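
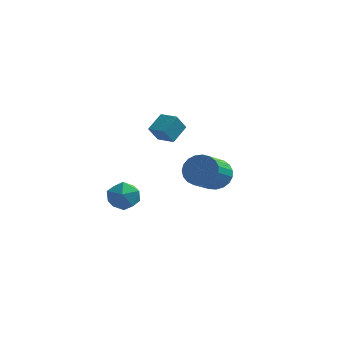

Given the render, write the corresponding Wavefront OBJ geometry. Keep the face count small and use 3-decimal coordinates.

v 0.677 2.043 -2.444
v 1.098 2.518 -1.57
v 0.684 0.771 -0.422
v 0.263 0.297 -1.296
v 0.666 2.638 -1.542
v 0.252 0.892 -0.395
v 0.236 2.655 -1.671
v -0.178 0.909 -0.524
v -0.117 2.567 -1.933
v -0.532 0.821 -0.786
v -0.334 2.388 -2.284
v -0.748 0.642 -1.136
v -0.375 2.149 -2.662
v -0.79 0.403 -1.514
v -0.235 1.892 -3.002
v -0.649 0.146 -1.855
v 0.063 1.661 -3.246
v -0.351 -0.085 -2.099
v 0.467 1.496 -3.351
v 0.053 -0.25 -2.204
v 0.908 1.426 -3.299
v 0.494 -0.32 -2.152
v 1.309 1.462 -3.1
v 0.894 -0.284 -1.952
v 1.6 1.599 -2.787
v 1.186 -0.147 -1.639
v 1.732 1.812 -2.414
v 1.317 0.066 -1.267
v 1.681 2.066 -2.047
v 1.267 0.32 -0.899
v 1.457 2.315 -1.748
v 1.043 0.569 -0.601
v -3.699 -2.797 -1.456
v -3.177 -2.631 -2.354
v -2.843 -4.249 -1.226
v -2.321 -4.083 -2.124
v -2.144 -3.466 -1.291
v -2.673 -2.569 -1.433
v -3.347 -4.311 -2.147
v -3.876 -3.414 -2.289
v -2.959 -3.567 -2.781
v -2.216 -3.045 -2.252
v -3.804 -3.835 -1.328
v -3.061 -3.313 -0.799
v -2.993 3.714 -0.929
v -3.421 3.229 0.07
v -2.534 4.796 -0.207
v -2.962 4.312 0.792
v -1.938 3.148 -0.752
v -2.366 2.664 0.247
v -1.479 4.231 -0.03
v -1.907 3.746 0.969
f 2 1 5
f 2 5 3
f 3 5 6
f 3 6 4
f 5 1 7
f 5 7 6
f 6 7 8
f 6 8 4
f 7 1 9
f 7 9 8
f 8 9 10
f 8 10 4
f 9 1 11
f 9 11 10
f 10 11 12
f 10 12 4
f 11 1 13
f 11 13 12
f 12 13 14
f 12 14 4
f 13 1 15
f 13 15 14
f 14 15 16
f 14 16 4
f 15 1 17
f 15 17 16
f 16 17 18
f 16 18 4
f 17 1 19
f 17 19 18
f 18 19 20
f 18 20 4
f 19 1 21
f 19 21 20
f 20 21 22
f 20 22 4
f 21 1 23
f 21 23 22
f 22 23 24
f 22 24 4
f 23 1 25
f 23 25 24
f 24 25 26
f 24 26 4
f 25 1 27
f 25 27 26
f 26 27 28
f 26 28 4
f 27 1 29
f 27 29 28
f 28 29 30
f 28 30 4
f 29 1 31
f 29 31 30
f 30 31 32
f 30 32 4
f 31 1 2
f 31 2 32
f 32 2 3
f 32 3 4
f 33 44 38
f 33 38 34
f 33 34 40
f 33 40 43
f 33 43 44
f 34 38 42
f 38 44 37
f 44 43 35
f 43 40 39
f 40 34 41
f 36 42 37
f 36 37 35
f 36 35 39
f 36 39 41
f 36 41 42
f 37 42 38
f 35 37 44
f 39 35 43
f 41 39 40
f 42 41 34
f 46 48 45
f 49 46 45
f 45 48 47
f 47 49 45
f 46 52 48
f 50 46 49
f 50 52 46
f 48 52 47
f 51 49 47
f 47 52 51
f 51 50 49
f 52 50 51



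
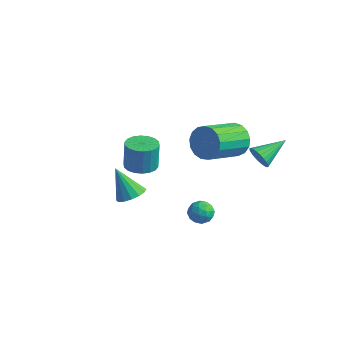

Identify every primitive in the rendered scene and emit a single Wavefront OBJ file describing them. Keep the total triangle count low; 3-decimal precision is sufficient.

v 1.294 -2.111 1.923
v 2.073 -1.985 1.927
v 2.046 -1.862 3.361
v 1.266 -1.989 3.357
v 1.942 -1.66 1.897
v 1.914 -1.538 3.331
v 1.681 -1.425 1.872
v 1.654 -1.302 3.306
v 1.344 -1.326 1.857
v 1.317 -1.203 3.291
v 0.997 -1.382 1.855
v 0.97 -1.26 3.289
v 0.709 -1.583 1.867
v 0.682 -1.46 3.301
v 0.536 -1.888 1.889
v 0.509 -1.766 3.324
v 0.514 -2.238 1.919
v 0.487 -2.115 3.353
v 0.646 -2.562 1.949
v 0.618 -2.44 3.383
v 0.906 -2.798 1.974
v 0.879 -2.675 3.408
v 1.243 -2.897 1.989
v 1.216 -2.774 3.423
v 1.59 -2.84 1.991
v 1.563 -2.718 3.425
v 1.878 -2.64 1.979
v 1.851 -2.517 3.413
v 2.051 -2.334 1.956
v 2.024 -2.212 3.391
v 2.003 0.761 -2.15
v 2.458 1.197 -2.415
v 2.702 -0.077 -2.325
v 3.157 0.359 -2.59
v 3.015 0.378 -1.922
v 2.582 0.896 -1.814
v 2.578 0.224 -2.926
v 2.145 0.742 -2.818
v 2.813 0.865 -2.895
v 3.083 0.96 -2.274
v 2.077 0.16 -2.466
v 2.347 0.255 -1.845
v 2.169 1.053 -2.267
v 2.991 0.067 -2.473
v 2.907 0.079 -2.08
v 3.175 0.335 -2.236
v 2.242 0.876 -1.914
v 2.51 1.132 -2.069
v 2.837 0.651 -1.78
v 2.65 -0.012 -2.671
v 2.918 0.244 -2.826
v 1.985 0.785 -2.504
v 2.253 1.041 -2.66
v 2.323 0.469 -2.96
v 2.645 1.113 -2.705
v 3.057 0.621 -2.808
v 2.716 0.541 -3.005
v 2.462 0.846 -2.942
v 2.804 1.169 -2.34
v 3.215 0.677 -2.443
v 3.131 0.688 -2.05
v 2.877 0.993 -1.987
v 3.013 0.974 -2.622
v 1.945 0.443 -2.297
v 2.356 -0.049 -2.4
v 2.283 0.127 -2.753
v 2.029 0.432 -2.69
v 2.103 0.499 -1.932
v 2.515 0.007 -2.035
v 2.698 0.274 -1.798
v 2.444 0.579 -1.735
v 2.147 0.146 -2.118
v -2.096 0.781 -3.835
v -1.569 0.253 -3.548
v -3.044 0.679 -2.285
v -1.423 0.623 -3.434
v -1.457 1.035 -3.427
v -1.662 1.38 -3.53
v -1.984 1.564 -3.714
v -2.336 1.539 -3.931
v -2.623 1.31 -4.122
v -2.77 0.94 -4.236
v -2.736 0.528 -4.243
v -2.531 0.183 -4.14
v -2.209 -0.001 -3.956
v -1.857 0.024 -3.739
v 3.787 3.244 0.636
v 4.104 2.954 1.163
v 4.173 4.736 1.224
v 4.301 2.972 0.987
v 4.421 3.031 0.758
v 4.444 3.123 0.51
v 4.367 3.233 0.281
v 4.201 3.345 0.106
v 3.973 3.441 0.012
v 3.716 3.508 0.013
v 3.47 3.534 0.109
v 3.272 3.516 0.285
v 3.152 3.456 0.514
v 3.129 3.365 0.762
v 3.207 3.254 0.99
v 3.372 3.143 1.165
v 3.601 3.046 1.259
v 3.857 2.98 1.259
v 2.973 2.441 1.982
v 3.523 2.685 2.704
v 3.357 0.762 3.48
v 2.807 0.519 2.758
v 3.108 2.779 2.849
v 2.942 0.857 3.625
v 2.662 2.796 2.795
v 2.495 0.873 3.571
v 2.287 2.732 2.555
v 2.12 0.809 3.33
v 2.069 2.601 2.183
v 1.903 0.678 2.959
v 2.058 2.433 1.766
v 1.892 0.511 2.542
v 2.257 2.268 1.398
v 2.091 0.345 2.174
v 2.62 2.142 1.164
v 2.454 0.219 1.94
v 3.064 2.085 1.117
v 2.898 0.162 1.893
v 3.487 2.109 1.269
v 3.321 0.186 2.044
v 3.792 2.21 1.584
v 3.626 0.287 2.359
v 3.91 2.363 1.99
v 3.744 0.441 2.765
v 3.813 2.535 2.394
v 3.647 0.612 3.17
f 2 1 5
f 2 5 3
f 3 5 6
f 3 6 4
f 5 1 7
f 5 7 6
f 6 7 8
f 6 8 4
f 7 1 9
f 7 9 8
f 8 9 10
f 8 10 4
f 9 1 11
f 9 11 10
f 10 11 12
f 10 12 4
f 11 1 13
f 11 13 12
f 12 13 14
f 12 14 4
f 13 1 15
f 13 15 14
f 14 15 16
f 14 16 4
f 15 1 17
f 15 17 16
f 16 17 18
f 16 18 4
f 17 1 19
f 17 19 18
f 18 19 20
f 18 20 4
f 19 1 21
f 19 21 20
f 20 21 22
f 20 22 4
f 21 1 23
f 21 23 22
f 22 23 24
f 22 24 4
f 23 1 25
f 23 25 24
f 24 25 26
f 24 26 4
f 25 1 27
f 25 27 26
f 26 27 28
f 26 28 4
f 27 1 29
f 27 29 28
f 28 29 30
f 28 30 4
f 29 1 2
f 29 2 30
f 30 2 3
f 30 3 4
f 31 68 47
f 68 42 71
f 47 71 36
f 68 71 47
f 31 47 43
f 47 36 48
f 43 48 32
f 47 48 43
f 31 43 52
f 43 32 53
f 52 53 38
f 43 53 52
f 31 52 64
f 52 38 67
f 64 67 41
f 52 67 64
f 31 64 68
f 64 41 72
f 68 72 42
f 64 72 68
f 32 48 59
f 48 36 62
f 59 62 40
f 48 62 59
f 36 71 49
f 71 42 70
f 49 70 35
f 71 70 49
f 42 72 69
f 72 41 65
f 69 65 33
f 72 65 69
f 41 67 66
f 67 38 54
f 66 54 37
f 67 54 66
f 38 53 58
f 53 32 55
f 58 55 39
f 53 55 58
f 34 60 46
f 60 40 61
f 46 61 35
f 60 61 46
f 34 46 44
f 46 35 45
f 44 45 33
f 46 45 44
f 34 44 51
f 44 33 50
f 51 50 37
f 44 50 51
f 34 51 56
f 51 37 57
f 56 57 39
f 51 57 56
f 34 56 60
f 56 39 63
f 60 63 40
f 56 63 60
f 35 61 49
f 61 40 62
f 49 62 36
f 61 62 49
f 33 45 69
f 45 35 70
f 69 70 42
f 45 70 69
f 37 50 66
f 50 33 65
f 66 65 41
f 50 65 66
f 39 57 58
f 57 37 54
f 58 54 38
f 57 54 58
f 40 63 59
f 63 39 55
f 59 55 32
f 63 55 59
f 74 73 76
f 74 76 75
f 76 73 77
f 76 77 75
f 77 73 78
f 77 78 75
f 78 73 79
f 78 79 75
f 79 73 80
f 79 80 75
f 80 73 81
f 80 81 75
f 81 73 82
f 81 82 75
f 82 73 83
f 82 83 75
f 83 73 84
f 83 84 75
f 84 73 85
f 84 85 75
f 85 73 86
f 85 86 75
f 86 73 74
f 86 74 75
f 88 87 90
f 88 90 89
f 90 87 91
f 90 91 89
f 91 87 92
f 91 92 89
f 92 87 93
f 92 93 89
f 93 87 94
f 93 94 89
f 94 87 95
f 94 95 89
f 95 87 96
f 95 96 89
f 96 87 97
f 96 97 89
f 97 87 98
f 97 98 89
f 98 87 99
f 98 99 89
f 99 87 100
f 99 100 89
f 100 87 101
f 100 101 89
f 101 87 102
f 101 102 89
f 102 87 103
f 102 103 89
f 103 87 104
f 103 104 89
f 104 87 88
f 104 88 89
f 106 105 109
f 106 109 107
f 107 109 110
f 107 110 108
f 109 105 111
f 109 111 110
f 110 111 112
f 110 112 108
f 111 105 113
f 111 113 112
f 112 113 114
f 112 114 108
f 113 105 115
f 113 115 114
f 114 115 116
f 114 116 108
f 115 105 117
f 115 117 116
f 116 117 118
f 116 118 108
f 117 105 119
f 117 119 118
f 118 119 120
f 118 120 108
f 119 105 121
f 119 121 120
f 120 121 122
f 120 122 108
f 121 105 123
f 121 123 122
f 122 123 124
f 122 124 108
f 123 105 125
f 123 125 124
f 124 125 126
f 124 126 108
f 125 105 127
f 125 127 126
f 126 127 128
f 126 128 108
f 127 105 129
f 127 129 128
f 128 129 130
f 128 130 108
f 129 105 131
f 129 131 130
f 130 131 132
f 130 132 108
f 131 105 106
f 131 106 132
f 132 106 107
f 132 107 108



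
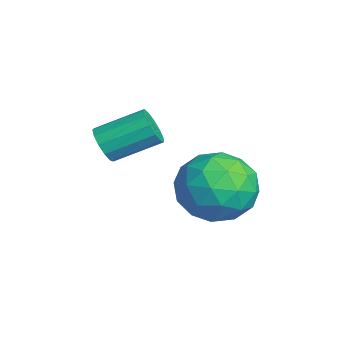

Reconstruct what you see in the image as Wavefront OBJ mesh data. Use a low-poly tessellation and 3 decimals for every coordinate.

v -1.354 -1.423 -3.43
v -1.152 -1.649 -3.008
v -1.064 -0.524 -2.448
v -1.266 -0.297 -2.87
v -0.926 -1.58 -3.181
v -0.837 -0.455 -2.621
v -0.836 -1.462 -3.433
v -0.747 -0.337 -2.873
v -0.91 -1.331 -3.685
v -0.821 -0.206 -3.124
v -1.126 -1.229 -3.855
v -1.037 -0.104 -3.295
v -1.414 -1.189 -3.891
v -1.325 -0.063 -3.33
v -1.683 -1.222 -3.78
v -1.594 -0.097 -3.22
v -1.848 -1.32 -3.558
v -1.759 -0.195 -2.998
v -1.856 -1.45 -3.296
v -1.767 -0.325 -2.736
v -1.705 -1.571 -3.076
v -1.616 -0.446 -2.516
v -1.443 -1.645 -2.969
v -1.354 -0.52 -2.408
v -0.076 0.803 -3.698
v 0.471 1.11 -4.462
v 1.249 0.33 -2.938
v 1.796 0.637 -3.702
v 1.334 1.296 -3.129
v 0.515 1.588 -3.598
v 1.205 -0.148 -3.802
v 0.386 0.144 -4.271
v 1.263 0.522 -4.526
v 1.343 1.415 -4.11
v 0.377 0.025 -3.29
v 0.457 0.918 -2.874
v 0.081 0.998 -4.147
v 1.639 0.442 -3.253
v 1.367 0.83 -2.916
v 1.689 1.01 -3.365
v 0.107 1.279 -3.639
v 0.429 1.459 -4.088
v 0.936 1.569 -3.304
v 1.291 -0.019 -3.312
v 1.613 0.161 -3.761
v 0.031 0.43 -4.035
v 0.353 0.61 -4.484
v 0.784 -0.129 -4.096
v 0.868 0.832 -4.633
v 1.647 0.555 -4.186
v 1.3 0.093 -4.245
v 0.818 0.265 -4.521
v 0.915 1.357 -4.389
v 1.694 1.08 -3.942
v 1.422 1.467 -3.605
v 0.941 1.639 -3.881
v 1.381 1.012 -4.426
v 0.026 0.36 -3.458
v 0.805 0.083 -3.011
v 0.779 -0.199 -3.519
v 0.298 -0.027 -3.795
v 0.073 0.885 -3.214
v 0.852 0.608 -2.767
v 0.902 1.175 -2.879
v 0.42 1.347 -3.155
v 0.339 0.428 -2.974
f 2 1 5
f 2 5 3
f 3 5 6
f 3 6 4
f 5 1 7
f 5 7 6
f 6 7 8
f 6 8 4
f 7 1 9
f 7 9 8
f 8 9 10
f 8 10 4
f 9 1 11
f 9 11 10
f 10 11 12
f 10 12 4
f 11 1 13
f 11 13 12
f 12 13 14
f 12 14 4
f 13 1 15
f 13 15 14
f 14 15 16
f 14 16 4
f 15 1 17
f 15 17 16
f 16 17 18
f 16 18 4
f 17 1 19
f 17 19 18
f 18 19 20
f 18 20 4
f 19 1 21
f 19 21 20
f 20 21 22
f 20 22 4
f 21 1 23
f 21 23 22
f 22 23 24
f 22 24 4
f 23 1 2
f 23 2 24
f 24 2 3
f 24 3 4
f 25 62 41
f 62 36 65
f 41 65 30
f 62 65 41
f 25 41 37
f 41 30 42
f 37 42 26
f 41 42 37
f 25 37 46
f 37 26 47
f 46 47 32
f 37 47 46
f 25 46 58
f 46 32 61
f 58 61 35
f 46 61 58
f 25 58 62
f 58 35 66
f 62 66 36
f 58 66 62
f 26 42 53
f 42 30 56
f 53 56 34
f 42 56 53
f 30 65 43
f 65 36 64
f 43 64 29
f 65 64 43
f 36 66 63
f 66 35 59
f 63 59 27
f 66 59 63
f 35 61 60
f 61 32 48
f 60 48 31
f 61 48 60
f 32 47 52
f 47 26 49
f 52 49 33
f 47 49 52
f 28 54 40
f 54 34 55
f 40 55 29
f 54 55 40
f 28 40 38
f 40 29 39
f 38 39 27
f 40 39 38
f 28 38 45
f 38 27 44
f 45 44 31
f 38 44 45
f 28 45 50
f 45 31 51
f 50 51 33
f 45 51 50
f 28 50 54
f 50 33 57
f 54 57 34
f 50 57 54
f 29 55 43
f 55 34 56
f 43 56 30
f 55 56 43
f 27 39 63
f 39 29 64
f 63 64 36
f 39 64 63
f 31 44 60
f 44 27 59
f 60 59 35
f 44 59 60
f 33 51 52
f 51 31 48
f 52 48 32
f 51 48 52
f 34 57 53
f 57 33 49
f 53 49 26
f 57 49 53



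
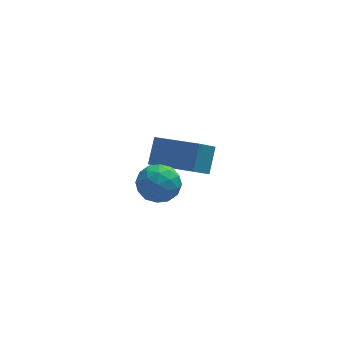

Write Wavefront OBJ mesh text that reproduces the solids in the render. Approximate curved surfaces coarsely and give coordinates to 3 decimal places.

v 0.936 -1.654 3.068
v 1.38 -1.37 3.519
v 1.78 -2.23 2.601
v 2.224 -1.946 3.052
v 1.749 -2.402 3.272
v 1.228 -2.046 3.561
v 1.932 -1.554 2.559
v 1.411 -1.198 2.848
v 1.996 -1.308 3.205
v 1.882 -1.832 3.646
v 1.278 -1.768 2.474
v 1.164 -2.292 2.915
v 1.084 -1.462 3.335
v 2.076 -2.138 2.785
v 1.797 -2.406 2.915
v 2.058 -2.239 3.18
v 0.994 -1.859 3.359
v 1.255 -1.692 3.624
v 1.472 -2.298 3.479
v 1.905 -1.908 2.496
v 2.166 -1.741 2.761
v 1.102 -1.361 2.94
v 1.363 -1.194 3.205
v 1.688 -1.302 2.641
v 1.707 -1.259 3.415
v 2.203 -1.597 3.141
v 2.032 -1.366 2.851
v 1.725 -1.157 3.021
v 1.64 -1.567 3.674
v 2.136 -1.905 3.4
v 1.857 -2.173 3.529
v 1.55 -1.964 3.699
v 2.002 -1.53 3.49
v 1.024 -1.695 2.72
v 1.52 -2.033 2.446
v 1.61 -1.636 2.421
v 1.303 -1.427 2.591
v 0.957 -2.003 2.979
v 1.453 -2.341 2.705
v 1.435 -2.443 3.099
v 1.128 -2.234 3.269
v 1.158 -2.07 2.63
v 2.949 0.415 1.362
v 3.243 1.054 2.073
v 1.737 1.473 0.912
v 2.031 2.112 1.623
v 3.509 0.808 0.777
v 3.803 1.447 1.488
v 2.297 1.866 0.327
v 2.591 2.505 1.038
f 1 38 17
f 38 12 41
f 17 41 6
f 38 41 17
f 1 17 13
f 17 6 18
f 13 18 2
f 17 18 13
f 1 13 22
f 13 2 23
f 22 23 8
f 13 23 22
f 1 22 34
f 22 8 37
f 34 37 11
f 22 37 34
f 1 34 38
f 34 11 42
f 38 42 12
f 34 42 38
f 2 18 29
f 18 6 32
f 29 32 10
f 18 32 29
f 6 41 19
f 41 12 40
f 19 40 5
f 41 40 19
f 12 42 39
f 42 11 35
f 39 35 3
f 42 35 39
f 11 37 36
f 37 8 24
f 36 24 7
f 37 24 36
f 8 23 28
f 23 2 25
f 28 25 9
f 23 25 28
f 4 30 16
f 30 10 31
f 16 31 5
f 30 31 16
f 4 16 14
f 16 5 15
f 14 15 3
f 16 15 14
f 4 14 21
f 14 3 20
f 21 20 7
f 14 20 21
f 4 21 26
f 21 7 27
f 26 27 9
f 21 27 26
f 4 26 30
f 26 9 33
f 30 33 10
f 26 33 30
f 5 31 19
f 31 10 32
f 19 32 6
f 31 32 19
f 3 15 39
f 15 5 40
f 39 40 12
f 15 40 39
f 7 20 36
f 20 3 35
f 36 35 11
f 20 35 36
f 9 27 28
f 27 7 24
f 28 24 8
f 27 24 28
f 10 33 29
f 33 9 25
f 29 25 2
f 33 25 29
f 44 46 43
f 47 44 43
f 43 46 45
f 45 47 43
f 44 50 46
f 48 44 47
f 48 50 44
f 46 50 45
f 49 47 45
f 45 50 49
f 49 48 47
f 50 48 49



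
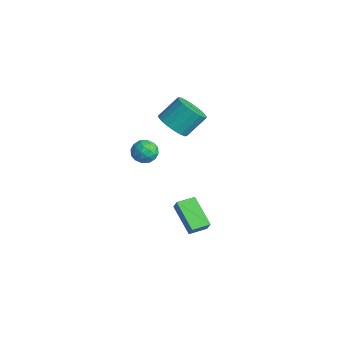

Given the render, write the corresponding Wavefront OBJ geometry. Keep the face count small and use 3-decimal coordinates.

v -2.091 -1.702 1.37
v -1.548 -2.163 1.798
v -2.992 -2.697 1.442
v -2.449 -3.158 1.87
v -2.785 -2.482 2.217
v -2.228 -1.867 2.173
v -2.312 -2.993 1.067
v -1.755 -2.378 1.023
v -1.685 -2.961 1.611
v -1.977 -2.645 2.321
v -2.563 -2.215 0.919
v -2.855 -1.899 1.629
v -1.74 -1.845 1.578
v -2.8 -3.015 1.662
v -2.997 -2.618 1.866
v -2.678 -2.888 2.118
v -2.14 -1.671 1.798
v -1.821 -1.942 2.05
v -2.548 -2.13 2.296
v -2.719 -2.918 1.19
v -2.4 -3.189 1.442
v -1.862 -1.972 1.122
v -1.543 -2.242 1.374
v -1.992 -2.73 0.944
v -1.502 -2.585 1.719
v -2.031 -3.17 1.761
v -1.951 -3.073 1.29
v -1.623 -2.711 1.264
v -1.673 -2.4 2.137
v -2.203 -2.984 2.179
v -2.4 -2.587 2.383
v -2.073 -2.226 2.357
v -1.754 -2.868 2.027
v -2.337 -1.876 1.061
v -2.867 -2.46 1.103
v -2.467 -2.634 0.883
v -2.14 -2.273 0.857
v -2.509 -1.69 1.479
v -3.038 -2.275 1.521
v -2.917 -2.149 1.976
v -2.589 -1.787 1.95
v -2.786 -1.992 1.213
v -1.465 -1.069 -3.002
v -1.04 -1.082 -2.313
v -1.479 0.071 -2.971
v -1.054 0.057 -2.282
v 0.314 -1.017 -4.098
v 0.739 -1.031 -3.409
v 0.3 0.122 -4.067
v 0.725 0.109 -3.378
v -2.255 -0.726 3.199
v -1.324 -1.079 3.5
v -1.255 0.112 4.682
v -2.185 0.466 4.381
v -1.216 -0.766 3.178
v -1.146 0.426 4.36
v -1.313 -0.444 2.859
v -1.243 0.748 4.041
v -1.597 -0.179 2.608
v -1.527 1.013 3.79
v -2.011 -0.021 2.474
v -1.941 1.171 3.656
v -2.474 -0.004 2.484
v -2.404 1.188 3.665
v -2.893 -0.129 2.635
v -2.823 1.063 3.817
v -3.185 -0.372 2.898
v -3.116 0.819 4.08
v -3.294 -0.686 3.22
v -3.224 0.506 4.402
v -3.197 -1.008 3.539
v -3.127 0.184 4.721
v -2.913 -1.273 3.79
v -2.843 -0.081 4.972
v -2.499 -1.431 3.924
v -2.429 -0.239 5.106
v -2.036 -1.448 3.915
v -1.966 -0.256 5.096
v -1.617 -1.323 3.763
v -1.547 -0.131 4.945
f 1 38 17
f 38 12 41
f 17 41 6
f 38 41 17
f 1 17 13
f 17 6 18
f 13 18 2
f 17 18 13
f 1 13 22
f 13 2 23
f 22 23 8
f 13 23 22
f 1 22 34
f 22 8 37
f 34 37 11
f 22 37 34
f 1 34 38
f 34 11 42
f 38 42 12
f 34 42 38
f 2 18 29
f 18 6 32
f 29 32 10
f 18 32 29
f 6 41 19
f 41 12 40
f 19 40 5
f 41 40 19
f 12 42 39
f 42 11 35
f 39 35 3
f 42 35 39
f 11 37 36
f 37 8 24
f 36 24 7
f 37 24 36
f 8 23 28
f 23 2 25
f 28 25 9
f 23 25 28
f 4 30 16
f 30 10 31
f 16 31 5
f 30 31 16
f 4 16 14
f 16 5 15
f 14 15 3
f 16 15 14
f 4 14 21
f 14 3 20
f 21 20 7
f 14 20 21
f 4 21 26
f 21 7 27
f 26 27 9
f 21 27 26
f 4 26 30
f 26 9 33
f 30 33 10
f 26 33 30
f 5 31 19
f 31 10 32
f 19 32 6
f 31 32 19
f 3 15 39
f 15 5 40
f 39 40 12
f 15 40 39
f 7 20 36
f 20 3 35
f 36 35 11
f 20 35 36
f 9 27 28
f 27 7 24
f 28 24 8
f 27 24 28
f 10 33 29
f 33 9 25
f 29 25 2
f 33 25 29
f 44 46 43
f 47 44 43
f 43 46 45
f 45 47 43
f 44 50 46
f 48 44 47
f 48 50 44
f 46 50 45
f 49 47 45
f 45 50 49
f 49 48 47
f 50 48 49
f 52 51 55
f 52 55 53
f 53 55 56
f 53 56 54
f 55 51 57
f 55 57 56
f 56 57 58
f 56 58 54
f 57 51 59
f 57 59 58
f 58 59 60
f 58 60 54
f 59 51 61
f 59 61 60
f 60 61 62
f 60 62 54
f 61 51 63
f 61 63 62
f 62 63 64
f 62 64 54
f 63 51 65
f 63 65 64
f 64 65 66
f 64 66 54
f 65 51 67
f 65 67 66
f 66 67 68
f 66 68 54
f 67 51 69
f 67 69 68
f 68 69 70
f 68 70 54
f 69 51 71
f 69 71 70
f 70 71 72
f 70 72 54
f 71 51 73
f 71 73 72
f 72 73 74
f 72 74 54
f 73 51 75
f 73 75 74
f 74 75 76
f 74 76 54
f 75 51 77
f 75 77 76
f 76 77 78
f 76 78 54
f 77 51 79
f 77 79 78
f 78 79 80
f 78 80 54
f 79 51 52
f 79 52 80
f 80 52 53
f 80 53 54



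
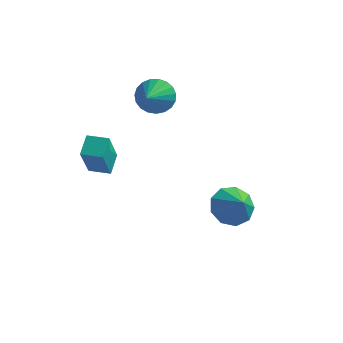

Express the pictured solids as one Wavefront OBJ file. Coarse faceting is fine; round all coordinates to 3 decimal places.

v -2.435 2.946 1.896
v -1.604 2.785 1.465
v -2.325 1.674 2.584
v -1.491 2.973 1.794
v -1.542 3.156 2.14
v -1.747 3.303 2.444
v -2.071 3.388 2.654
v -2.458 3.396 2.732
v -2.841 3.327 2.665
v -3.154 3.192 2.466
v -3.343 3.014 2.167
v -3.375 2.824 1.822
v -3.244 2.656 1.49
v -2.973 2.537 1.228
v -2.61 2.489 1.081
v -2.216 2.52 1.075
v -1.86 2.625 1.211
v -2.979 -3.712 2.373
v -3.087 -2.816 2.91
v -3.116 -2.663 0.594
v -3.224 -1.767 1.131
v -2.016 -3.593 2.369
v -2.124 -2.697 2.906
v -2.153 -2.544 0.59
v -2.261 -1.648 1.127
v 2.17 0.344 -2.325
v 2.973 0.942 -2.606
v 2.89 -0.224 -1.475
v 2.606 1.257 -2.085
v 2.035 1.145 -1.675
v 1.527 0.658 -1.57
v 1.32 0.024 -1.818
v 1.511 -0.46 -2.303
v 2.01 -0.568 -2.798
v 2.584 -0.25 -3.072
v 2.964 0.347 -2.996
f 2 1 4
f 2 4 3
f 4 1 5
f 4 5 3
f 5 1 6
f 5 6 3
f 6 1 7
f 6 7 3
f 7 1 8
f 7 8 3
f 8 1 9
f 8 9 3
f 9 1 10
f 9 10 3
f 10 1 11
f 10 11 3
f 11 1 12
f 11 12 3
f 12 1 13
f 12 13 3
f 13 1 14
f 13 14 3
f 14 1 15
f 14 15 3
f 15 1 16
f 15 16 3
f 16 1 17
f 16 17 3
f 17 1 2
f 17 2 3
f 19 21 18
f 22 19 18
f 18 21 20
f 20 22 18
f 19 25 21
f 23 19 22
f 23 25 19
f 21 25 20
f 24 22 20
f 20 25 24
f 24 23 22
f 25 23 24
f 27 26 29
f 27 29 28
f 29 26 30
f 29 30 28
f 30 26 31
f 30 31 28
f 31 26 32
f 31 32 28
f 32 26 33
f 32 33 28
f 33 26 34
f 33 34 28
f 34 26 35
f 34 35 28
f 35 26 36
f 35 36 28
f 36 26 27
f 36 27 28



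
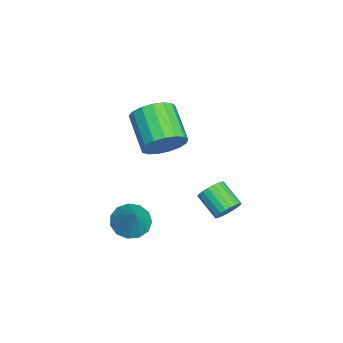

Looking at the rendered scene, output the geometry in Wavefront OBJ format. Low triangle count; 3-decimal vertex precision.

v -1.541 -1.009 -1.927
v -0.894 -0.628 -2.508
v -0.479 -0.751 -0.573
v -1.204 -0.224 -2.342
v -1.621 -0.07 -2.044
v -2.013 -0.214 -1.709
v -2.255 -0.611 -1.443
v -2.27 -1.134 -1.331
v -2.054 -1.618 -1.408
v -1.675 -1.908 -1.65
v -1.253 -1.913 -1.98
v -0.923 -1.632 -2.293
v -0.789 -1.152 -2.49
v -1.947 0.502 2.984
v -1.419 -0.326 3.409
v -3.085 -0.89 4.38
v -3.613 -0.062 3.956
v -1.348 0.051 3.748
v -3.015 -0.513 4.72
v -1.415 0.532 3.912
v -3.082 -0.033 4.884
v -1.604 1.005 3.864
v -3.27 0.441 4.836
v -1.871 1.364 3.614
v -3.538 0.799 4.586
v -2.156 1.525 3.22
v -3.822 0.96 4.192
v -2.392 1.452 2.772
v -4.059 0.887 3.744
v -2.527 1.161 2.372
v -4.193 0.596 3.344
v -2.529 0.719 2.113
v -4.195 0.155 3.085
v -2.397 0.228 2.053
v -4.063 -0.337 3.025
v -2.162 -0.2 2.206
v -3.829 -0.765 3.178
v -1.878 -0.468 2.538
v -3.545 -1.033 3.51
v -1.61 -0.513 2.972
v -3.276 -1.078 3.944
v -1.991 3.319 -1.595
v -1.626 3.438 -0.998
v -2.563 2.66 -0.268
v -2.929 2.541 -0.865
v -1.815 3.665 -1
v -2.752 2.887 -0.27
v -2.035 3.831 -1.105
v -2.972 3.053 -0.375
v -2.248 3.909 -1.295
v -3.185 3.131 -0.565
v -2.416 3.885 -1.536
v -3.353 3.107 -0.806
v -2.511 3.763 -1.788
v -3.448 2.985 -1.058
v -2.516 3.565 -2.006
v -3.453 2.787 -1.276
v -2.43 3.323 -2.153
v -3.367 2.545 -1.423
v -2.269 3.081 -2.204
v -3.206 2.303 -1.474
v -2.059 2.881 -2.149
v -2.996 2.103 -1.419
v -1.838 2.755 -1.999
v -2.775 1.977 -1.269
v -1.644 2.728 -1.779
v -2.581 1.95 -1.048
v -1.509 2.802 -1.526
v -2.446 2.024 -0.796
v -1.458 2.966 -1.286
v -2.395 2.188 -0.556
v -1.499 3.191 -1.099
v -2.436 2.413 -0.369
f 2 1 4
f 2 4 3
f 4 1 5
f 4 5 3
f 5 1 6
f 5 6 3
f 6 1 7
f 6 7 3
f 7 1 8
f 7 8 3
f 8 1 9
f 8 9 3
f 9 1 10
f 9 10 3
f 10 1 11
f 10 11 3
f 11 1 12
f 11 12 3
f 12 1 13
f 12 13 3
f 13 1 2
f 13 2 3
f 15 14 18
f 15 18 16
f 16 18 19
f 16 19 17
f 18 14 20
f 18 20 19
f 19 20 21
f 19 21 17
f 20 14 22
f 20 22 21
f 21 22 23
f 21 23 17
f 22 14 24
f 22 24 23
f 23 24 25
f 23 25 17
f 24 14 26
f 24 26 25
f 25 26 27
f 25 27 17
f 26 14 28
f 26 28 27
f 27 28 29
f 27 29 17
f 28 14 30
f 28 30 29
f 29 30 31
f 29 31 17
f 30 14 32
f 30 32 31
f 31 32 33
f 31 33 17
f 32 14 34
f 32 34 33
f 33 34 35
f 33 35 17
f 34 14 36
f 34 36 35
f 35 36 37
f 35 37 17
f 36 14 38
f 36 38 37
f 37 38 39
f 37 39 17
f 38 14 40
f 38 40 39
f 39 40 41
f 39 41 17
f 40 14 15
f 40 15 41
f 41 15 16
f 41 16 17
f 43 42 46
f 43 46 44
f 44 46 47
f 44 47 45
f 46 42 48
f 46 48 47
f 47 48 49
f 47 49 45
f 48 42 50
f 48 50 49
f 49 50 51
f 49 51 45
f 50 42 52
f 50 52 51
f 51 52 53
f 51 53 45
f 52 42 54
f 52 54 53
f 53 54 55
f 53 55 45
f 54 42 56
f 54 56 55
f 55 56 57
f 55 57 45
f 56 42 58
f 56 58 57
f 57 58 59
f 57 59 45
f 58 42 60
f 58 60 59
f 59 60 61
f 59 61 45
f 60 42 62
f 60 62 61
f 61 62 63
f 61 63 45
f 62 42 64
f 62 64 63
f 63 64 65
f 63 65 45
f 64 42 66
f 64 66 65
f 65 66 67
f 65 67 45
f 66 42 68
f 66 68 67
f 67 68 69
f 67 69 45
f 68 42 70
f 68 70 69
f 69 70 71
f 69 71 45
f 70 42 72
f 70 72 71
f 71 72 73
f 71 73 45
f 72 42 43
f 72 43 73
f 73 43 44
f 73 44 45



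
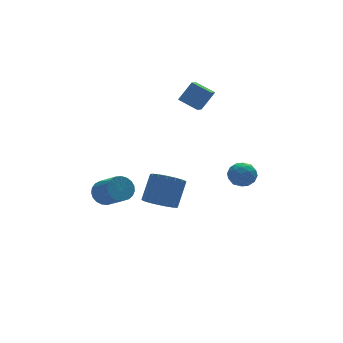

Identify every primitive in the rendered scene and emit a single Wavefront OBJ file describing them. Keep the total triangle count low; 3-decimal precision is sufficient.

v 1.256 1.42 -4.312
v 2.105 1.15 -4.667
v 2.894 1.89 -3.343
v 2.044 2.16 -2.988
v 2.034 1.563 -4.856
v 2.823 2.303 -3.531
v 1.784 1.943 -4.919
v 2.573 2.683 -3.595
v 1.413 2.204 -4.844
v 2.202 2.944 -3.519
v 1.006 2.285 -4.647
v 1.795 3.025 -3.322
v 0.656 2.168 -4.373
v 1.445 2.908 -3.048
v 0.444 1.879 -4.085
v 1.233 2.619 -2.761
v 0.417 1.486 -3.85
v 1.206 2.226 -2.525
v 0.582 1.077 -3.72
v 1.371 1.817 -2.395
v 0.902 0.747 -3.726
v 1.691 1.487 -2.401
v 1.303 0.571 -3.866
v 2.092 1.311 -2.542
v 1.692 0.59 -4.109
v 2.481 1.33 -2.784
v 1.982 0.799 -4.398
v 2.771 1.538 -3.073
v 3.516 1.882 1.813
v 4.261 1.889 2.879
v 2.823 2.722 2.292
v 3.568 2.73 3.357
v 4.012 2.49 1.463
v 4.757 2.498 2.528
v 3.319 3.331 1.941
v 4.064 3.338 3.007
v -1.114 2.971 -3.797
v -0.848 2.584 -4.433
v -0.5 1.222 -3.459
v -0.766 1.609 -2.823
v -0.576 2.732 -4.324
v -0.228 1.37 -3.35
v -0.396 2.921 -4.124
v -0.048 1.559 -3.15
v -0.341 3.118 -3.867
v 0.007 1.756 -2.893
v -0.419 3.29 -3.598
v -0.071 1.929 -2.625
v -0.618 3.407 -3.364
v -0.27 2.045 -2.39
v -0.902 3.449 -3.205
v -0.554 2.087 -2.231
v -1.223 3.407 -3.148
v -0.875 2.046 -2.174
v -1.525 3.291 -3.203
v -1.177 1.929 -2.229
v -1.756 3.119 -3.361
v -1.408 1.757 -2.387
v -1.876 2.921 -3.594
v -1.528 1.559 -2.62
v -1.864 2.732 -3.863
v -1.516 1.37 -2.889
v -1.723 2.585 -4.12
v -1.375 1.223 -3.146
v -1.476 2.504 -4.321
v -1.128 1.142 -3.347
v -1.167 2.503 -4.432
v -0.819 1.142 -3.458
v 3.703 -2.533 -0.412
v 4.138 -3.076 -0.759
v 3.142 -3.424 0.279
v 3.577 -3.967 -0.068
v 3.906 -3.457 0.419
v 4.253 -2.906 -0.008
v 3.027 -3.594 -0.472
v 3.374 -3.043 -0.899
v 3.721 -3.732 -0.796
v 4.264 -3.647 -0.245
v 3.016 -2.853 -0.235
v 3.559 -2.768 0.316
v 3.97 -2.727 -0.646
v 3.31 -3.773 0.166
v 3.504 -3.474 0.452
v 3.76 -3.793 0.248
v 4.037 -2.627 -0.205
v 4.293 -2.946 -0.409
v 4.157 -3.17 0.283
v 2.987 -3.554 -0.071
v 3.243 -3.873 -0.275
v 3.52 -2.707 -0.728
v 3.776 -3.026 -0.932
v 3.123 -3.33 -0.763
v 3.98 -3.431 -0.872
v 3.651 -3.955 -0.465
v 3.327 -3.735 -0.703
v 3.531 -3.412 -0.954
v 4.3 -3.382 -0.548
v 3.97 -3.905 -0.142
v 4.164 -3.605 0.144
v 4.367 -3.282 -0.107
v 4.054 -3.767 -0.57
v 3.31 -2.595 -0.338
v 2.98 -3.118 0.068
v 2.913 -3.218 -0.373
v 3.116 -2.895 -0.624
v 3.629 -2.545 -0.015
v 3.3 -3.069 0.392
v 3.749 -3.088 0.474
v 3.953 -2.765 0.223
v 3.226 -2.733 0.09
f 2 1 5
f 2 5 3
f 3 5 6
f 3 6 4
f 5 1 7
f 5 7 6
f 6 7 8
f 6 8 4
f 7 1 9
f 7 9 8
f 8 9 10
f 8 10 4
f 9 1 11
f 9 11 10
f 10 11 12
f 10 12 4
f 11 1 13
f 11 13 12
f 12 13 14
f 12 14 4
f 13 1 15
f 13 15 14
f 14 15 16
f 14 16 4
f 15 1 17
f 15 17 16
f 16 17 18
f 16 18 4
f 17 1 19
f 17 19 18
f 18 19 20
f 18 20 4
f 19 1 21
f 19 21 20
f 20 21 22
f 20 22 4
f 21 1 23
f 21 23 22
f 22 23 24
f 22 24 4
f 23 1 25
f 23 25 24
f 24 25 26
f 24 26 4
f 25 1 27
f 25 27 26
f 26 27 28
f 26 28 4
f 27 1 2
f 27 2 28
f 28 2 3
f 28 3 4
f 30 32 29
f 33 30 29
f 29 32 31
f 31 33 29
f 30 36 32
f 34 30 33
f 34 36 30
f 32 36 31
f 35 33 31
f 31 36 35
f 35 34 33
f 36 34 35
f 38 37 41
f 38 41 39
f 39 41 42
f 39 42 40
f 41 37 43
f 41 43 42
f 42 43 44
f 42 44 40
f 43 37 45
f 43 45 44
f 44 45 46
f 44 46 40
f 45 37 47
f 45 47 46
f 46 47 48
f 46 48 40
f 47 37 49
f 47 49 48
f 48 49 50
f 48 50 40
f 49 37 51
f 49 51 50
f 50 51 52
f 50 52 40
f 51 37 53
f 51 53 52
f 52 53 54
f 52 54 40
f 53 37 55
f 53 55 54
f 54 55 56
f 54 56 40
f 55 37 57
f 55 57 56
f 56 57 58
f 56 58 40
f 57 37 59
f 57 59 58
f 58 59 60
f 58 60 40
f 59 37 61
f 59 61 60
f 60 61 62
f 60 62 40
f 61 37 63
f 61 63 62
f 62 63 64
f 62 64 40
f 63 37 65
f 63 65 64
f 64 65 66
f 64 66 40
f 65 37 67
f 65 67 66
f 66 67 68
f 66 68 40
f 67 37 38
f 67 38 68
f 68 38 39
f 68 39 40
f 69 106 85
f 106 80 109
f 85 109 74
f 106 109 85
f 69 85 81
f 85 74 86
f 81 86 70
f 85 86 81
f 69 81 90
f 81 70 91
f 90 91 76
f 81 91 90
f 69 90 102
f 90 76 105
f 102 105 79
f 90 105 102
f 69 102 106
f 102 79 110
f 106 110 80
f 102 110 106
f 70 86 97
f 86 74 100
f 97 100 78
f 86 100 97
f 74 109 87
f 109 80 108
f 87 108 73
f 109 108 87
f 80 110 107
f 110 79 103
f 107 103 71
f 110 103 107
f 79 105 104
f 105 76 92
f 104 92 75
f 105 92 104
f 76 91 96
f 91 70 93
f 96 93 77
f 91 93 96
f 72 98 84
f 98 78 99
f 84 99 73
f 98 99 84
f 72 84 82
f 84 73 83
f 82 83 71
f 84 83 82
f 72 82 89
f 82 71 88
f 89 88 75
f 82 88 89
f 72 89 94
f 89 75 95
f 94 95 77
f 89 95 94
f 72 94 98
f 94 77 101
f 98 101 78
f 94 101 98
f 73 99 87
f 99 78 100
f 87 100 74
f 99 100 87
f 71 83 107
f 83 73 108
f 107 108 80
f 83 108 107
f 75 88 104
f 88 71 103
f 104 103 79
f 88 103 104
f 77 95 96
f 95 75 92
f 96 92 76
f 95 92 96
f 78 101 97
f 101 77 93
f 97 93 70
f 101 93 97



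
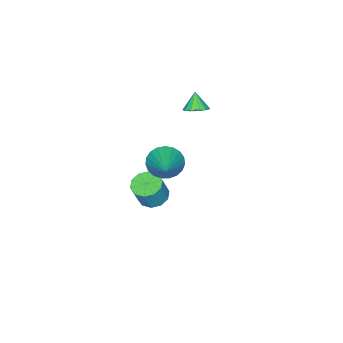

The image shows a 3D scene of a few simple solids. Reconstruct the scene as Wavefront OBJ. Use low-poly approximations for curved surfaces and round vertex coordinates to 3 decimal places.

v -2.475 -0.166 0.392
v -1.906 -0.032 0.699
v -2.845 -0.554 1.248
v -2.122 0.268 0.742
v -2.449 0.43 0.674
v -2.785 0.404 0.517
v -3.023 0.196 0.32
v -3.086 -0.127 0.146
v -2.956 -0.462 0.05
v -2.673 -0.702 0.063
v -2.327 -0.773 0.18
v -2.028 -0.651 0.365
v -1.871 -0.374 0.558
v 3.103 2.631 1.92
v 3.704 2.465 1.299
v 4.437 3.789 2.9
v 3.54 2.765 1.168
v 3.3 3.041 1.167
v 3.026 3.247 1.296
v 2.766 3.346 1.534
v 2.564 3.321 1.838
v 2.455 3.177 2.156
v 2.458 2.938 2.433
v 2.573 2.647 2.622
v 2.78 2.352 2.69
v 3.042 2.106 2.624
v 3.315 1.95 2.436
v 3.552 1.912 2.16
v 3.711 1.998 1.842
v 3.765 2.194 1.537
v 0.239 -0.568 -4.573
v 0.794 -1.099 -4.796
v 1.317 -1.083 -3.529
v 0.761 -0.552 -3.307
v 0.975 -0.646 -4.876
v 1.498 -0.63 -3.61
v 0.875 -0.163 -4.84
v 1.397 -0.147 -3.574
v 0.532 0.165 -4.703
v 1.054 0.181 -3.436
v 0.077 0.214 -4.516
v 0.599 0.229 -3.249
v -0.317 -0.037 -4.351
v 0.206 -0.021 -3.084
v -0.498 -0.49 -4.27
v 0.025 -0.474 -3.004
v -0.397 -0.973 -4.306
v 0.125 -0.957 -3.04
v -0.054 -1.301 -4.444
v 0.468 -1.285 -3.177
v 0.401 -1.349 -4.631
v 0.923 -1.334 -3.364
f 2 1 4
f 2 4 3
f 4 1 5
f 4 5 3
f 5 1 6
f 5 6 3
f 6 1 7
f 6 7 3
f 7 1 8
f 7 8 3
f 8 1 9
f 8 9 3
f 9 1 10
f 9 10 3
f 10 1 11
f 10 11 3
f 11 1 12
f 11 12 3
f 12 1 13
f 12 13 3
f 13 1 2
f 13 2 3
f 15 14 17
f 15 17 16
f 17 14 18
f 17 18 16
f 18 14 19
f 18 19 16
f 19 14 20
f 19 20 16
f 20 14 21
f 20 21 16
f 21 14 22
f 21 22 16
f 22 14 23
f 22 23 16
f 23 14 24
f 23 24 16
f 24 14 25
f 24 25 16
f 25 14 26
f 25 26 16
f 26 14 27
f 26 27 16
f 27 14 28
f 27 28 16
f 28 14 29
f 28 29 16
f 29 14 30
f 29 30 16
f 30 14 15
f 30 15 16
f 32 31 35
f 32 35 33
f 33 35 36
f 33 36 34
f 35 31 37
f 35 37 36
f 36 37 38
f 36 38 34
f 37 31 39
f 37 39 38
f 38 39 40
f 38 40 34
f 39 31 41
f 39 41 40
f 40 41 42
f 40 42 34
f 41 31 43
f 41 43 42
f 42 43 44
f 42 44 34
f 43 31 45
f 43 45 44
f 44 45 46
f 44 46 34
f 45 31 47
f 45 47 46
f 46 47 48
f 46 48 34
f 47 31 49
f 47 49 48
f 48 49 50
f 48 50 34
f 49 31 51
f 49 51 50
f 50 51 52
f 50 52 34
f 51 31 32
f 51 32 52
f 52 32 33
f 52 33 34



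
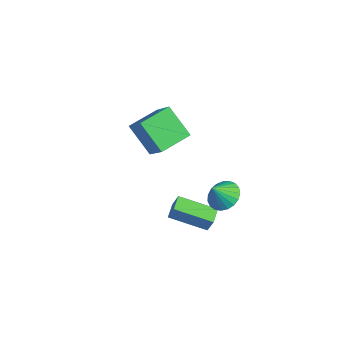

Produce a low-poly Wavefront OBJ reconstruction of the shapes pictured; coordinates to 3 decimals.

v 3.801 -1.122 -1.534
v 4.421 -0.529 -1.105
v 3.759 -1.838 -0.486
v 4.07 -0.366 -1.007
v 3.672 -0.334 -1.001
v 3.296 -0.438 -1.087
v 3.008 -0.661 -1.25
v 2.857 -0.963 -1.463
v 2.869 -1.293 -1.688
v 3.042 -1.593 -1.886
v 3.346 -1.812 -2.023
v 3.729 -1.911 -2.076
v 4.124 -1.874 -2.035
v 4.464 -1.707 -1.908
v 4.688 -1.439 -1.716
v 4.76 -1.116 -1.492
v 4.665 -0.794 -1.276
v 2.631 -3.78 -2.996
v 3.017 -3.658 -1.984
v 1.987 -3.102 -2.832
v 2.373 -2.98 -1.82
v 4.047 -2.26 -3.72
v 4.433 -2.138 -2.708
v 3.403 -1.582 -3.556
v 3.789 -1.46 -2.544
v -3.9 -2.219 -1.484
v -2.471 -2.336 0.036
v -4.078 -0.303 -1.169
v -2.649 -0.42 0.352
v -2.351 -1.84 -2.912
v -0.922 -1.957 -1.391
v -2.529 0.076 -2.596
v -1.1 -0.041 -1.076
f 2 1 4
f 2 4 3
f 4 1 5
f 4 5 3
f 5 1 6
f 5 6 3
f 6 1 7
f 6 7 3
f 7 1 8
f 7 8 3
f 8 1 9
f 8 9 3
f 9 1 10
f 9 10 3
f 10 1 11
f 10 11 3
f 11 1 12
f 11 12 3
f 12 1 13
f 12 13 3
f 13 1 14
f 13 14 3
f 14 1 15
f 14 15 3
f 15 1 16
f 15 16 3
f 16 1 17
f 16 17 3
f 17 1 2
f 17 2 3
f 19 21 18
f 22 19 18
f 18 21 20
f 20 22 18
f 19 25 21
f 23 19 22
f 23 25 19
f 21 25 20
f 24 22 20
f 20 25 24
f 24 23 22
f 25 23 24
f 27 29 26
f 30 27 26
f 26 29 28
f 28 30 26
f 27 33 29
f 31 27 30
f 31 33 27
f 29 33 28
f 32 30 28
f 28 33 32
f 32 31 30
f 33 31 32



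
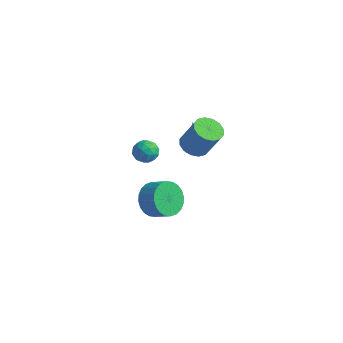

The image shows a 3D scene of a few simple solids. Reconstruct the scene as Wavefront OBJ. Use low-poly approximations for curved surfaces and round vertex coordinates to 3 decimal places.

v -2.477 1.828 1.808
v -1.796 2.228 1.421
v -0.901 2.333 3.106
v -1.583 1.932 3.492
v -2.074 2.565 1.548
v -1.18 2.67 3.232
v -2.46 2.705 1.744
v -1.566 2.81 3.429
v -2.851 2.61 1.958
v -1.957 2.715 3.642
v -3.142 2.305 2.131
v -2.248 2.41 3.816
v -3.255 1.872 2.218
v -2.36 1.977 3.902
v -3.159 1.427 2.194
v -2.264 1.532 3.879
v -2.88 1.09 2.068
v -1.986 1.195 3.752
v -2.494 0.95 1.871
v -1.6 1.055 3.556
v -2.103 1.045 1.658
v -1.209 1.15 3.342
v -1.812 1.35 1.484
v -0.918 1.455 3.169
v -1.7 1.783 1.398
v -0.805 1.888 3.082
v -0.505 -3.956 2.171
v -0.013 -4.404 1.358
v 0.957 -4.351 1.916
v 0.465 -3.904 2.729
v 0.02 -4.006 1.263
v 0.99 -3.954 1.821
v -0.026 -3.602 1.306
v 0.943 -3.549 1.864
v -0.146 -3.251 1.481
v 0.824 -3.199 2.039
v -0.32 -3.008 1.761
v 0.65 -2.955 2.319
v -0.522 -2.909 2.103
v 0.447 -2.856 2.661
v -0.722 -2.969 2.455
v 0.248 -2.917 3.014
v -0.889 -3.18 2.765
v 0.081 -3.127 3.323
v -0.997 -3.509 2.984
v -0.027 -3.456 3.542
v -1.03 -3.906 3.079
v -0.06 -3.854 3.637
v -0.983 -4.311 3.036
v -0.014 -4.258 3.594
v -0.864 -4.661 2.861
v 0.106 -4.609 3.419
v -0.69 -4.905 2.581
v 0.28 -4.852 3.139
v -0.487 -5.004 2.239
v 0.482 -4.951 2.797
v -0.288 -4.943 1.886
v 0.682 -4.891 2.445
v -0.121 -4.733 1.577
v 0.849 -4.68 2.135
v -3.487 -0.299 1.661
v -3.033 -0.484 2.252
v -4.427 -0.916 2.188
v -3.973 -1.101 2.779
v -4.195 -0.373 2.679
v -3.614 0.008 2.353
v -3.846 -1.408 2.087
v -3.265 -1.027 1.761
v -3.256 -1.17 2.515
v -3.471 -0.53 2.881
v -3.989 -0.87 1.559
v -4.204 -0.23 1.925
v -3.178 -0.337 1.91
v -4.282 -1.063 2.53
v -4.412 -0.635 2.471
v -4.146 -0.744 2.818
v -3.519 -0.048 1.969
v -3.252 -0.157 2.317
v -3.935 -0.092 2.568
v -4.208 -1.243 2.123
v -3.941 -1.352 2.471
v -3.314 -0.656 1.622
v -3.048 -0.765 1.969
v -3.525 -1.308 1.872
v -3.042 -0.849 2.412
v -3.594 -1.212 2.722
v -3.52 -1.392 2.316
v -3.178 -1.168 2.124
v -3.168 -0.473 2.627
v -3.721 -0.836 2.937
v -3.851 -0.408 2.878
v -3.509 -0.184 2.687
v -3.299 -0.876 2.782
v -3.739 -0.564 1.503
v -4.292 -0.927 1.813
v -3.951 -1.216 1.753
v -3.609 -0.992 1.562
v -3.866 -0.188 1.718
v -4.418 -0.551 2.028
v -4.282 -0.232 2.316
v -3.94 -0.008 2.124
v -4.161 -0.524 1.658
v -3.017 2.669 0.453
v -2.547 2.942 0.624
v -4.083 3.711 1.727
v -2.712 3.134 0.328
v -3.021 3.109 0.091
v -3.327 2.878 0.023
v -3.489 2.549 0.157
v -3.43 2.276 0.429
v -3.178 2.188 0.713
v -2.851 2.324 0.875
v -2.601 2.622 0.84
f 2 1 5
f 2 5 3
f 3 5 6
f 3 6 4
f 5 1 7
f 5 7 6
f 6 7 8
f 6 8 4
f 7 1 9
f 7 9 8
f 8 9 10
f 8 10 4
f 9 1 11
f 9 11 10
f 10 11 12
f 10 12 4
f 11 1 13
f 11 13 12
f 12 13 14
f 12 14 4
f 13 1 15
f 13 15 14
f 14 15 16
f 14 16 4
f 15 1 17
f 15 17 16
f 16 17 18
f 16 18 4
f 17 1 19
f 17 19 18
f 18 19 20
f 18 20 4
f 19 1 21
f 19 21 20
f 20 21 22
f 20 22 4
f 21 1 23
f 21 23 22
f 22 23 24
f 22 24 4
f 23 1 25
f 23 25 24
f 24 25 26
f 24 26 4
f 25 1 2
f 25 2 26
f 26 2 3
f 26 3 4
f 28 27 31
f 28 31 29
f 29 31 32
f 29 32 30
f 31 27 33
f 31 33 32
f 32 33 34
f 32 34 30
f 33 27 35
f 33 35 34
f 34 35 36
f 34 36 30
f 35 27 37
f 35 37 36
f 36 37 38
f 36 38 30
f 37 27 39
f 37 39 38
f 38 39 40
f 38 40 30
f 39 27 41
f 39 41 40
f 40 41 42
f 40 42 30
f 41 27 43
f 41 43 42
f 42 43 44
f 42 44 30
f 43 27 45
f 43 45 44
f 44 45 46
f 44 46 30
f 45 27 47
f 45 47 46
f 46 47 48
f 46 48 30
f 47 27 49
f 47 49 48
f 48 49 50
f 48 50 30
f 49 27 51
f 49 51 50
f 50 51 52
f 50 52 30
f 51 27 53
f 51 53 52
f 52 53 54
f 52 54 30
f 53 27 55
f 53 55 54
f 54 55 56
f 54 56 30
f 55 27 57
f 55 57 56
f 56 57 58
f 56 58 30
f 57 27 59
f 57 59 58
f 58 59 60
f 58 60 30
f 59 27 28
f 59 28 60
f 60 28 29
f 60 29 30
f 61 98 77
f 98 72 101
f 77 101 66
f 98 101 77
f 61 77 73
f 77 66 78
f 73 78 62
f 77 78 73
f 61 73 82
f 73 62 83
f 82 83 68
f 73 83 82
f 61 82 94
f 82 68 97
f 94 97 71
f 82 97 94
f 61 94 98
f 94 71 102
f 98 102 72
f 94 102 98
f 62 78 89
f 78 66 92
f 89 92 70
f 78 92 89
f 66 101 79
f 101 72 100
f 79 100 65
f 101 100 79
f 72 102 99
f 102 71 95
f 99 95 63
f 102 95 99
f 71 97 96
f 97 68 84
f 96 84 67
f 97 84 96
f 68 83 88
f 83 62 85
f 88 85 69
f 83 85 88
f 64 90 76
f 90 70 91
f 76 91 65
f 90 91 76
f 64 76 74
f 76 65 75
f 74 75 63
f 76 75 74
f 64 74 81
f 74 63 80
f 81 80 67
f 74 80 81
f 64 81 86
f 81 67 87
f 86 87 69
f 81 87 86
f 64 86 90
f 86 69 93
f 90 93 70
f 86 93 90
f 65 91 79
f 91 70 92
f 79 92 66
f 91 92 79
f 63 75 99
f 75 65 100
f 99 100 72
f 75 100 99
f 67 80 96
f 80 63 95
f 96 95 71
f 80 95 96
f 69 87 88
f 87 67 84
f 88 84 68
f 87 84 88
f 70 93 89
f 93 69 85
f 89 85 62
f 93 85 89
f 104 103 106
f 104 106 105
f 106 103 107
f 106 107 105
f 107 103 108
f 107 108 105
f 108 103 109
f 108 109 105
f 109 103 110
f 109 110 105
f 110 103 111
f 110 111 105
f 111 103 112
f 111 112 105
f 112 103 113
f 112 113 105
f 113 103 104
f 113 104 105



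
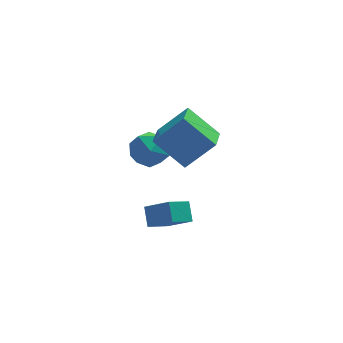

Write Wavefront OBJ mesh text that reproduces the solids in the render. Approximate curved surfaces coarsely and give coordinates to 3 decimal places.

v -1.74 -2.708 1.913
v -0.374 -2.716 3.261
v -1.274 -1.227 1.449
v 0.093 -1.236 2.797
v -0.453 -3.524 0.603
v 0.914 -3.533 1.951
v 0.014 -2.044 0.139
v 1.38 -2.052 1.487
v -2.441 -0.543 0.142
v -1.506 -0.3 0.631
v -1.774 -2.08 -0.371
v -0.839 -1.837 0.118
v -1.723 -2.037 0.71
v -2.135 -1.087 1.027
v -1.145 -1.293 -0.767
v -1.557 -0.343 -0.45
v -0.704 -0.764 0.069
v -1.062 -1.223 0.982
v -2.218 -1.157 -0.722
v -2.576 -1.616 0.191
v -1.079 -3.969 -2.707
v -1.095 -3.171 -1.98
v -2.072 -3.205 -3.567
v -2.087 -2.406 -2.84
v -0.073 -3.374 -3.34
v -0.088 -2.575 -2.613
v -1.065 -2.609 -4.2
v -1.081 -1.811 -3.473
f 2 4 1
f 5 2 1
f 1 4 3
f 3 5 1
f 2 8 4
f 6 2 5
f 6 8 2
f 4 8 3
f 7 5 3
f 3 8 7
f 7 6 5
f 8 6 7
f 9 20 14
f 9 14 10
f 9 10 16
f 9 16 19
f 9 19 20
f 10 14 18
f 14 20 13
f 20 19 11
f 19 16 15
f 16 10 17
f 12 18 13
f 12 13 11
f 12 11 15
f 12 15 17
f 12 17 18
f 13 18 14
f 11 13 20
f 15 11 19
f 17 15 16
f 18 17 10
f 22 24 21
f 25 22 21
f 21 24 23
f 23 25 21
f 22 28 24
f 26 22 25
f 26 28 22
f 24 28 23
f 27 25 23
f 23 28 27
f 27 26 25
f 28 26 27



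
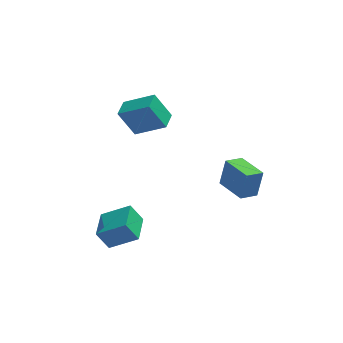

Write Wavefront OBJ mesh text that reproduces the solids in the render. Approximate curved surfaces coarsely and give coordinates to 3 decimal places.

v 2.682 -2.01 -0.53
v 3.038 -1.627 1.108
v 3.666 -1.475 -0.869
v 4.021 -1.091 0.769
v 3.659 -3.689 -0.349
v 4.014 -3.305 1.289
v 4.642 -3.153 -0.688
v 4.998 -2.77 0.95
v -2.746 1.209 3.193
v -1.033 0.576 4.289
v -2.339 2.338 3.208
v -0.626 1.705 4.305
v -1.814 0.895 1.555
v -0.101 0.262 2.652
v -1.407 2.024 1.571
v 0.306 1.391 2.667
v -3.655 -4.357 -3.586
v -4.342 -4.188 -2.424
v -3.284 -2.575 -3.625
v -3.972 -2.407 -2.463
v -2.028 -4.673 -2.577
v -2.716 -4.505 -1.415
v -1.658 -2.892 -2.616
v -2.345 -2.723 -1.454
f 2 4 1
f 5 2 1
f 1 4 3
f 3 5 1
f 2 8 4
f 6 2 5
f 6 8 2
f 4 8 3
f 7 5 3
f 3 8 7
f 7 6 5
f 8 6 7
f 10 12 9
f 13 10 9
f 9 12 11
f 11 13 9
f 10 16 12
f 14 10 13
f 14 16 10
f 12 16 11
f 15 13 11
f 11 16 15
f 15 14 13
f 16 14 15
f 18 20 17
f 21 18 17
f 17 20 19
f 19 21 17
f 18 24 20
f 22 18 21
f 22 24 18
f 20 24 19
f 23 21 19
f 19 24 23
f 23 22 21
f 24 22 23



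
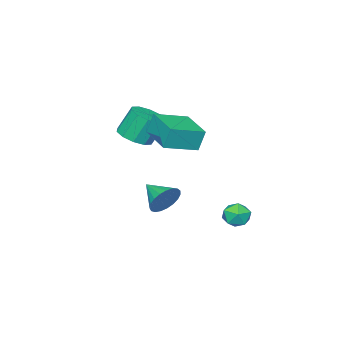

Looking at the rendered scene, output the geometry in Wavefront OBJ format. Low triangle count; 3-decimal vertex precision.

v 2.307 -3.933 2.464
v 3.046 -4.391 2.895
v 2.511 -3.925 4.307
v 1.773 -3.467 3.876
v 3.22 -3.829 2.776
v 2.685 -3.364 4.188
v 3.046 -3.308 2.538
v 2.511 -2.842 3.95
v 2.589 -3.025 2.271
v 2.054 -2.559 3.684
v 2.025 -3.088 2.079
v 1.49 -2.623 3.491
v 1.569 -3.475 2.033
v 1.034 -3.009 3.445
v 1.395 -4.036 2.152
v 0.86 -3.571 3.564
v 1.569 -4.558 2.39
v 1.034 -4.092 3.802
v 2.026 -4.841 2.656
v 1.491 -4.375 4.069
v 2.59 -4.777 2.849
v 2.055 -4.312 4.261
v 0.144 0.784 -2.083
v 0.398 0.367 -2.742
v -1.058 0.233 -2.198
v -0.804 -0.184 -2.857
v -0.509 -0.371 -2.115
v 0.234 -0.03 -2.044
v -0.894 0.63 -2.896
v -0.151 0.971 -2.825
v -0.243 0.273 -3.245
v -0.006 -0.346 -2.762
v -0.654 0.946 -2.178
v -0.417 0.327 -1.695
v 1.66 -1.523 3.108
v 1.398 -1.304 4.269
v 2.531 0.337 2.954
v 2.27 0.556 4.115
v 3.27 -2.236 3.605
v 3.009 -2.017 4.766
v 4.142 -0.376 3.451
v 3.88 -0.157 4.612
v 1.338 -2.826 -1.895
v 1.674 -3.181 -2.709
v 1.162 -4.254 -1.345
v 2.004 -3.139 -2.495
v 2.218 -3.043 -2.178
v 2.281 -2.91 -1.811
v 2.18 -2.762 -1.459
v 1.933 -2.625 -1.182
v 1.584 -2.523 -1.029
v 1.192 -2.473 -1.025
v 0.825 -2.485 -1.171
v 0.547 -2.555 -1.443
v 0.406 -2.672 -1.793
v 0.426 -2.816 -2.16
v 0.603 -2.961 -2.482
v 0.908 -3.084 -2.702
v 1.287 -3.161 -2.782
f 2 1 5
f 2 5 3
f 3 5 6
f 3 6 4
f 5 1 7
f 5 7 6
f 6 7 8
f 6 8 4
f 7 1 9
f 7 9 8
f 8 9 10
f 8 10 4
f 9 1 11
f 9 11 10
f 10 11 12
f 10 12 4
f 11 1 13
f 11 13 12
f 12 13 14
f 12 14 4
f 13 1 15
f 13 15 14
f 14 15 16
f 14 16 4
f 15 1 17
f 15 17 16
f 16 17 18
f 16 18 4
f 17 1 19
f 17 19 18
f 18 19 20
f 18 20 4
f 19 1 21
f 19 21 20
f 20 21 22
f 20 22 4
f 21 1 2
f 21 2 22
f 22 2 3
f 22 3 4
f 23 34 28
f 23 28 24
f 23 24 30
f 23 30 33
f 23 33 34
f 24 28 32
f 28 34 27
f 34 33 25
f 33 30 29
f 30 24 31
f 26 32 27
f 26 27 25
f 26 25 29
f 26 29 31
f 26 31 32
f 27 32 28
f 25 27 34
f 29 25 33
f 31 29 30
f 32 31 24
f 36 38 35
f 39 36 35
f 35 38 37
f 37 39 35
f 36 42 38
f 40 36 39
f 40 42 36
f 38 42 37
f 41 39 37
f 37 42 41
f 41 40 39
f 42 40 41
f 44 43 46
f 44 46 45
f 46 43 47
f 46 47 45
f 47 43 48
f 47 48 45
f 48 43 49
f 48 49 45
f 49 43 50
f 49 50 45
f 50 43 51
f 50 51 45
f 51 43 52
f 51 52 45
f 52 43 53
f 52 53 45
f 53 43 54
f 53 54 45
f 54 43 55
f 54 55 45
f 55 43 56
f 55 56 45
f 56 43 57
f 56 57 45
f 57 43 58
f 57 58 45
f 58 43 59
f 58 59 45
f 59 43 44
f 59 44 45



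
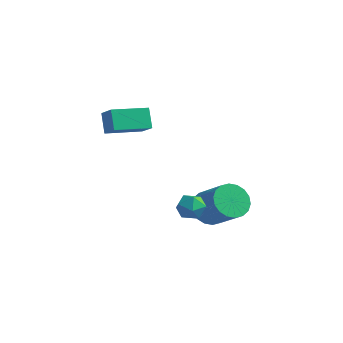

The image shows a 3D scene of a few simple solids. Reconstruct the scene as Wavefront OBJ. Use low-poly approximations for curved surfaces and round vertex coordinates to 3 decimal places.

v 1.79 -1.334 -2.298
v 2.382 -1.395 -3.026
v 3.783 -1.828 -1.849
v 3.19 -1.766 -1.122
v 2.412 -0.993 -2.914
v 3.813 -1.426 -1.738
v 2.32 -0.658 -2.681
v 3.721 -1.091 -1.504
v 2.122 -0.457 -2.372
v 3.523 -0.89 -1.195
v 1.858 -0.43 -2.048
v 3.259 -0.863 -0.871
v 1.581 -0.582 -1.774
v 2.982 -1.015 -0.597
v 1.345 -0.882 -1.604
v 2.746 -1.315 -0.427
v 1.197 -1.272 -1.571
v 2.598 -1.705 -0.394
v 1.167 -1.674 -1.682
v 2.568 -2.107 -0.506
v 1.259 -2.009 -1.916
v 2.66 -2.442 -0.739
v 1.457 -2.21 -2.225
v 2.858 -2.643 -1.048
v 1.721 -2.237 -2.549
v 3.122 -2.67 -1.372
v 1.998 -2.085 -2.823
v 3.399 -2.518 -1.646
v 2.234 -1.785 -2.993
v 3.635 -2.218 -1.816
v -1.738 -4.203 2.695
v -2.216 -3.733 3.58
v -0.797 -2.729 2.421
v -1.275 -2.259 3.306
v -0.965 -4.581 3.314
v -1.443 -4.111 4.199
v -0.024 -3.107 3.04
v -0.502 -2.637 3.925
v 2 -3.783 -0.143
v 2.596 -3.365 -0.245
v 2.404 -4.555 -0.955
v 3 -4.137 -1.057
v 2.909 -4.5 -0.423
v 2.659 -4.023 0.079
v 2.341 -3.897 -1.279
v 2.091 -3.42 -0.777
v 2.807 -3.435 -0.946
v 3.158 -3.807 -0.417
v 1.842 -4.113 -0.783
v 2.193 -4.485 -0.254
f 2 1 5
f 2 5 3
f 3 5 6
f 3 6 4
f 5 1 7
f 5 7 6
f 6 7 8
f 6 8 4
f 7 1 9
f 7 9 8
f 8 9 10
f 8 10 4
f 9 1 11
f 9 11 10
f 10 11 12
f 10 12 4
f 11 1 13
f 11 13 12
f 12 13 14
f 12 14 4
f 13 1 15
f 13 15 14
f 14 15 16
f 14 16 4
f 15 1 17
f 15 17 16
f 16 17 18
f 16 18 4
f 17 1 19
f 17 19 18
f 18 19 20
f 18 20 4
f 19 1 21
f 19 21 20
f 20 21 22
f 20 22 4
f 21 1 23
f 21 23 22
f 22 23 24
f 22 24 4
f 23 1 25
f 23 25 24
f 24 25 26
f 24 26 4
f 25 1 27
f 25 27 26
f 26 27 28
f 26 28 4
f 27 1 29
f 27 29 28
f 28 29 30
f 28 30 4
f 29 1 2
f 29 2 30
f 30 2 3
f 30 3 4
f 32 34 31
f 35 32 31
f 31 34 33
f 33 35 31
f 32 38 34
f 36 32 35
f 36 38 32
f 34 38 33
f 37 35 33
f 33 38 37
f 37 36 35
f 38 36 37
f 39 50 44
f 39 44 40
f 39 40 46
f 39 46 49
f 39 49 50
f 40 44 48
f 44 50 43
f 50 49 41
f 49 46 45
f 46 40 47
f 42 48 43
f 42 43 41
f 42 41 45
f 42 45 47
f 42 47 48
f 43 48 44
f 41 43 50
f 45 41 49
f 47 45 46
f 48 47 40



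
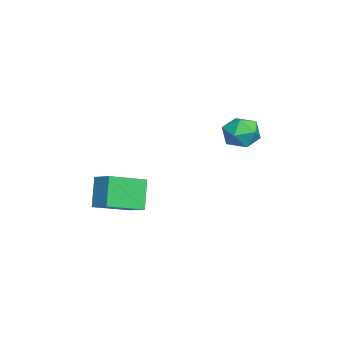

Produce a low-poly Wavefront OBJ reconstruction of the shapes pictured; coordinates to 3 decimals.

v -1.89 2.497 1.5
v -0.993 2.475 1.235
v -2.167 1.265 0.665
v -1.27 1.243 0.4
v -1.501 1.05 1.286
v -1.33 1.811 1.802
v -1.83 1.929 0.098
v -1.659 2.69 0.614
v -0.956 2.124 0.369
v -0.753 1.58 1.103
v -2.407 2.16 0.797
v -2.204 1.616 1.531
v -1.957 -2.924 -4.029
v -2.796 -2.877 -2.609
v -1.187 -2.218 -3.599
v -2.026 -2.171 -2.178
v -0.914 -4.469 -3.362
v -1.753 -4.422 -1.941
v -0.144 -3.763 -2.931
v -0.983 -3.716 -1.511
f 1 12 6
f 1 6 2
f 1 2 8
f 1 8 11
f 1 11 12
f 2 6 10
f 6 12 5
f 12 11 3
f 11 8 7
f 8 2 9
f 4 10 5
f 4 5 3
f 4 3 7
f 4 7 9
f 4 9 10
f 5 10 6
f 3 5 12
f 7 3 11
f 9 7 8
f 10 9 2
f 14 16 13
f 17 14 13
f 13 16 15
f 15 17 13
f 14 20 16
f 18 14 17
f 18 20 14
f 16 20 15
f 19 17 15
f 15 20 19
f 19 18 17
f 20 18 19



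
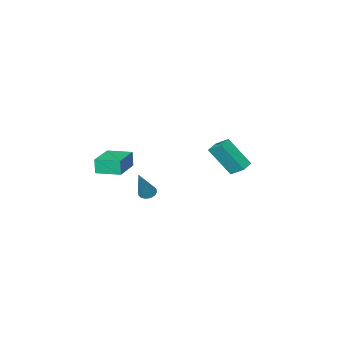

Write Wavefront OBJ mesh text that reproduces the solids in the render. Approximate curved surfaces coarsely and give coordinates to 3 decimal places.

v 3.262 2.068 -1.724
v 3.721 2.109 -1.965
v 4.178 2.592 0.104
v 3.634 2.323 -1.983
v 3.474 2.486 -1.949
v 3.271 2.567 -1.871
v 3.067 2.549 -1.764
v 2.902 2.435 -1.648
v 2.808 2.249 -1.548
v 2.804 2.027 -1.482
v 2.89 1.814 -1.465
v 3.051 1.65 -1.498
v 3.253 1.57 -1.576
v 3.457 1.588 -1.684
v 3.623 1.701 -1.799
v 3.717 1.887 -1.9
v 3.19 -1.919 -1.24
v 3.141 -2.049 -0.27
v 2.3 -0.742 -1.127
v 2.251 -0.872 -0.157
v 4.769 -0.748 -1.003
v 4.72 -0.878 -0.033
v 3.879 0.429 -0.89
v 3.83 0.299 0.08
v -4.236 0.145 -2.883
v -4.504 1.029 -2.216
v -3.49 0.479 -3.027
v -3.758 1.364 -2.359
v -3.422 -0.924 -1.141
v -3.69 -0.039 -0.473
v -2.676 -0.589 -1.284
v -2.944 0.295 -0.617
f 2 1 4
f 2 4 3
f 4 1 5
f 4 5 3
f 5 1 6
f 5 6 3
f 6 1 7
f 6 7 3
f 7 1 8
f 7 8 3
f 8 1 9
f 8 9 3
f 9 1 10
f 9 10 3
f 10 1 11
f 10 11 3
f 11 1 12
f 11 12 3
f 12 1 13
f 12 13 3
f 13 1 14
f 13 14 3
f 14 1 15
f 14 15 3
f 15 1 16
f 15 16 3
f 16 1 2
f 16 2 3
f 18 20 17
f 21 18 17
f 17 20 19
f 19 21 17
f 18 24 20
f 22 18 21
f 22 24 18
f 20 24 19
f 23 21 19
f 19 24 23
f 23 22 21
f 24 22 23
f 26 28 25
f 29 26 25
f 25 28 27
f 27 29 25
f 26 32 28
f 30 26 29
f 30 32 26
f 28 32 27
f 31 29 27
f 27 32 31
f 31 30 29
f 32 30 31



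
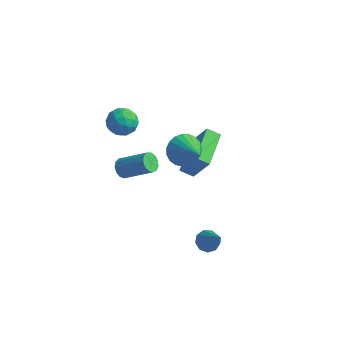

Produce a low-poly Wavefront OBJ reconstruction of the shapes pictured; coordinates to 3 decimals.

v 0.509 1.266 -0.076
v 0.961 1.086 -0.892
v 1.911 0.474 0.876
v 1.1 1.444 -0.798
v 1.137 1.771 -0.58
v 1.065 2.011 -0.274
v 0.897 2.122 0.066
v 0.663 2.085 0.381
v 0.401 1.907 0.617
v 0.158 1.618 0.734
v -0.024 1.268 0.711
v -0.113 0.918 0.551
v -0.096 0.628 0.283
v 0.027 0.449 -0.046
v 0.233 0.41 -0.381
v 0.487 0.52 -0.664
v 0.744 0.759 -0.844
v 0.23 2.585 -3.434
v -0.42 2.298 -3.045
v -0.383 4.613 -2.965
v -1.033 4.326 -2.576
v 1.213 2.514 -1.844
v 0.563 2.227 -1.455
v 0.6 4.542 -1.375
v -0.05 4.255 -0.986
v -0.797 -2.109 0.519
v -0.565 -1.824 0.083
v 0.85 -1.506 1.046
v 0.617 -1.791 1.481
v -0.73 -1.608 0.254
v 0.685 -1.291 1.217
v -0.916 -1.551 0.51
v 0.498 -1.234 1.472
v -1.065 -1.672 0.768
v 0.35 -1.354 1.73
v -1.129 -1.93 0.947
v 0.286 -1.613 1.909
v -1.087 -2.246 0.99
v 0.327 -1.928 1.952
v -0.954 -2.518 0.884
v 0.461 -2.2 1.846
v -0.77 -2.66 0.661
v 0.644 -2.342 1.624
v -0.596 -2.627 0.394
v 0.819 -2.309 1.356
v -0.485 -2.43 0.166
v 0.929 -2.112 1.128
v -0.474 -2.13 0.05
v 0.941 -1.813 1.013
v 3.202 -0.791 -4.224
v 3.694 -0.444 -4.443
v 4.338 -1.449 -2.716
v 3.457 -0.207 -4.161
v 3.101 -0.243 -3.909
v 2.792 -0.535 -3.804
v 2.675 -0.947 -3.896
v 2.805 -1.286 -4.141
v 3.12 -1.393 -4.426
v 3.474 -1.218 -4.616
v 3.7 -0.843 -4.623
v -3.353 1.803 0.873
v -2.691 1.328 1.187
v -3.409 0.972 -0.267
v -2.747 0.497 0.047
v -3.527 0.471 0.438
v -3.493 0.985 1.142
v -2.607 1.315 -0.222
v -2.573 1.829 0.482
v -2.231 1.026 0.51
v -2.799 0.505 0.918
v -3.301 1.795 0.002
v -3.869 1.274 0.41
v -3.017 1.639 1.13
v -3.083 0.661 -0.21
v -3.541 0.646 0.02
v -3.152 0.367 0.204
v -3.488 1.437 1.104
v -3.099 1.158 1.288
v -3.591 0.654 0.848
v -3.001 1.142 -0.368
v -2.612 0.863 -0.184
v -2.948 1.933 0.716
v -2.559 1.654 0.9
v -2.509 1.646 0.072
v -2.358 1.182 0.917
v -2.391 0.693 0.247
v -2.308 1.174 0.088
v -2.288 1.476 0.502
v -2.692 0.875 1.157
v -2.725 0.387 0.486
v -3.183 0.372 0.716
v -3.163 0.674 1.13
v -2.421 0.698 0.759
v -3.375 1.913 0.434
v -3.408 1.425 -0.237
v -2.937 1.626 -0.21
v -2.917 1.928 0.204
v -3.709 1.607 0.673
v -3.742 1.118 0.003
v -3.812 0.824 0.418
v -3.792 1.126 0.832
v -3.679 1.602 0.161
f 2 1 4
f 2 4 3
f 4 1 5
f 4 5 3
f 5 1 6
f 5 6 3
f 6 1 7
f 6 7 3
f 7 1 8
f 7 8 3
f 8 1 9
f 8 9 3
f 9 1 10
f 9 10 3
f 10 1 11
f 10 11 3
f 11 1 12
f 11 12 3
f 12 1 13
f 12 13 3
f 13 1 14
f 13 14 3
f 14 1 15
f 14 15 3
f 15 1 16
f 15 16 3
f 16 1 17
f 16 17 3
f 17 1 2
f 17 2 3
f 19 21 18
f 22 19 18
f 18 21 20
f 20 22 18
f 19 25 21
f 23 19 22
f 23 25 19
f 21 25 20
f 24 22 20
f 20 25 24
f 24 23 22
f 25 23 24
f 27 26 30
f 27 30 28
f 28 30 31
f 28 31 29
f 30 26 32
f 30 32 31
f 31 32 33
f 31 33 29
f 32 26 34
f 32 34 33
f 33 34 35
f 33 35 29
f 34 26 36
f 34 36 35
f 35 36 37
f 35 37 29
f 36 26 38
f 36 38 37
f 37 38 39
f 37 39 29
f 38 26 40
f 38 40 39
f 39 40 41
f 39 41 29
f 40 26 42
f 40 42 41
f 41 42 43
f 41 43 29
f 42 26 44
f 42 44 43
f 43 44 45
f 43 45 29
f 44 26 46
f 44 46 45
f 45 46 47
f 45 47 29
f 46 26 48
f 46 48 47
f 47 48 49
f 47 49 29
f 48 26 27
f 48 27 49
f 49 27 28
f 49 28 29
f 51 50 53
f 51 53 52
f 53 50 54
f 53 54 52
f 54 50 55
f 54 55 52
f 55 50 56
f 55 56 52
f 56 50 57
f 56 57 52
f 57 50 58
f 57 58 52
f 58 50 59
f 58 59 52
f 59 50 60
f 59 60 52
f 60 50 51
f 60 51 52
f 61 98 77
f 98 72 101
f 77 101 66
f 98 101 77
f 61 77 73
f 77 66 78
f 73 78 62
f 77 78 73
f 61 73 82
f 73 62 83
f 82 83 68
f 73 83 82
f 61 82 94
f 82 68 97
f 94 97 71
f 82 97 94
f 61 94 98
f 94 71 102
f 98 102 72
f 94 102 98
f 62 78 89
f 78 66 92
f 89 92 70
f 78 92 89
f 66 101 79
f 101 72 100
f 79 100 65
f 101 100 79
f 72 102 99
f 102 71 95
f 99 95 63
f 102 95 99
f 71 97 96
f 97 68 84
f 96 84 67
f 97 84 96
f 68 83 88
f 83 62 85
f 88 85 69
f 83 85 88
f 64 90 76
f 90 70 91
f 76 91 65
f 90 91 76
f 64 76 74
f 76 65 75
f 74 75 63
f 76 75 74
f 64 74 81
f 74 63 80
f 81 80 67
f 74 80 81
f 64 81 86
f 81 67 87
f 86 87 69
f 81 87 86
f 64 86 90
f 86 69 93
f 90 93 70
f 86 93 90
f 65 91 79
f 91 70 92
f 79 92 66
f 91 92 79
f 63 75 99
f 75 65 100
f 99 100 72
f 75 100 99
f 67 80 96
f 80 63 95
f 96 95 71
f 80 95 96
f 69 87 88
f 87 67 84
f 88 84 68
f 87 84 88
f 70 93 89
f 93 69 85
f 89 85 62
f 93 85 89



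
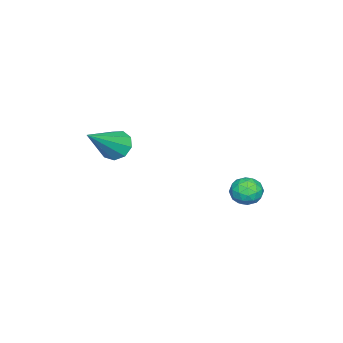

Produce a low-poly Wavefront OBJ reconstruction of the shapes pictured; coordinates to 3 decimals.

v 1.295 -2.566 2.618
v 1.73 -2.438 2.138
v 2.685 -2.994 3.762
v 1.648 -2.064 2.377
v 1.402 -1.924 2.728
v 1.105 -2.086 3.028
v 0.898 -2.472 3.136
v 0.876 -2.902 3.001
v 1.051 -3.175 2.687
v 1.34 -3.164 2.341
v 1.608 -2.873 2.124
v 0.027 2.061 1.302
v 0.461 2.497 1.161
v 0.519 1.383 0.719
v 0.953 1.819 0.578
v 0.919 1.585 1.163
v 0.615 2.004 1.523
v 0.365 1.876 0.357
v 0.061 2.295 0.717
v 0.67 2.382 0.577
v 1.012 2.202 1.075
v -0.032 1.678 0.805
v 0.31 1.498 1.303
v 0.201 2.339 1.283
v 0.779 1.541 0.597
v 0.759 1.404 0.941
v 1.014 1.66 0.858
v 0.291 2.049 1.496
v 0.547 2.305 1.413
v 0.816 1.769 1.414
v 0.433 1.575 0.467
v 0.689 1.831 0.384
v -0.034 2.22 1.022
v 0.221 2.476 0.939
v 0.164 2.111 0.466
v 0.579 2.527 0.857
v 0.868 2.129 0.514
v 0.522 2.163 0.384
v 0.344 2.409 0.596
v 0.78 2.422 1.15
v 1.069 2.023 0.807
v 1.049 1.885 1.151
v 0.871 2.132 1.362
v 0.903 2.354 0.806
v -0.089 1.857 1.073
v 0.2 1.458 0.73
v 0.109 1.748 0.518
v -0.069 1.995 0.729
v 0.112 1.751 1.366
v 0.401 1.353 1.023
v 0.636 1.471 1.284
v 0.458 1.717 1.496
v 0.077 1.526 1.074
f 2 1 4
f 2 4 3
f 4 1 5
f 4 5 3
f 5 1 6
f 5 6 3
f 6 1 7
f 6 7 3
f 7 1 8
f 7 8 3
f 8 1 9
f 8 9 3
f 9 1 10
f 9 10 3
f 10 1 11
f 10 11 3
f 11 1 2
f 11 2 3
f 12 49 28
f 49 23 52
f 28 52 17
f 49 52 28
f 12 28 24
f 28 17 29
f 24 29 13
f 28 29 24
f 12 24 33
f 24 13 34
f 33 34 19
f 24 34 33
f 12 33 45
f 33 19 48
f 45 48 22
f 33 48 45
f 12 45 49
f 45 22 53
f 49 53 23
f 45 53 49
f 13 29 40
f 29 17 43
f 40 43 21
f 29 43 40
f 17 52 30
f 52 23 51
f 30 51 16
f 52 51 30
f 23 53 50
f 53 22 46
f 50 46 14
f 53 46 50
f 22 48 47
f 48 19 35
f 47 35 18
f 48 35 47
f 19 34 39
f 34 13 36
f 39 36 20
f 34 36 39
f 15 41 27
f 41 21 42
f 27 42 16
f 41 42 27
f 15 27 25
f 27 16 26
f 25 26 14
f 27 26 25
f 15 25 32
f 25 14 31
f 32 31 18
f 25 31 32
f 15 32 37
f 32 18 38
f 37 38 20
f 32 38 37
f 15 37 41
f 37 20 44
f 41 44 21
f 37 44 41
f 16 42 30
f 42 21 43
f 30 43 17
f 42 43 30
f 14 26 50
f 26 16 51
f 50 51 23
f 26 51 50
f 18 31 47
f 31 14 46
f 47 46 22
f 31 46 47
f 20 38 39
f 38 18 35
f 39 35 19
f 38 35 39
f 21 44 40
f 44 20 36
f 40 36 13
f 44 36 40



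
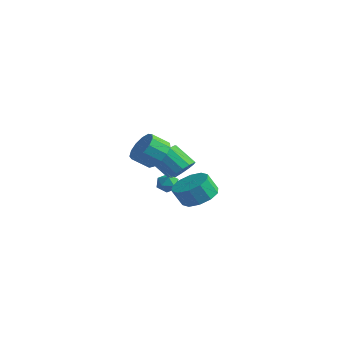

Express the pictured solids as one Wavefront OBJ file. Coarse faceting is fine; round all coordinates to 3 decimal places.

v -3.528 0.57 -2.647
v -3.116 1.138 -2.711
v -2.604 -0.098 -2.629
v -2.192 0.47 -2.693
v -2.552 0.361 -2.097
v -3.122 0.774 -2.108
v -2.598 0.266 -3.232
v -3.168 0.679 -3.243
v -2.541 0.95 -3.073
v -2.512 1.009 -2.371
v -3.208 0.031 -2.969
v -3.179 0.09 -2.267
v 3.535 -2.304 -1.103
v 4.582 -2.463 -0.947
v 4.351 -2.975 0.079
v 3.305 -2.816 -0.077
v 4.424 -1.875 -0.689
v 4.193 -2.387 0.337
v 3.927 -1.451 -0.589
v 3.696 -1.963 0.437
v 3.28 -1.352 -0.685
v 3.049 -1.865 0.341
v 2.731 -1.617 -0.941
v 2.5 -2.13 0.085
v 2.489 -2.145 -1.259
v 2.258 -2.657 -0.233
v 2.647 -2.733 -1.517
v 2.416 -3.245 -0.491
v 3.144 -3.157 -1.617
v 2.913 -3.669 -0.591
v 3.791 -3.255 -1.521
v 3.56 -3.768 -0.495
v 4.34 -2.99 -1.265
v 4.109 -3.503 -0.239
v 1.163 -3.153 1.36
v 1.673 -3.825 0.841
v 1.267 -4.658 1.522
v 0.757 -3.987 2.04
v 2.01 -3.654 1.252
v 1.604 -4.487 1.932
v 2.078 -3.324 1.696
v 1.672 -4.157 2.377
v 1.855 -2.94 2.034
v 1.45 -3.773 2.715
v 1.413 -2.623 2.158
v 1.007 -3.457 2.838
v 0.891 -2.475 2.028
v 0.485 -3.309 2.709
v 0.455 -2.542 1.686
v 0.05 -3.376 2.367
v 0.244 -2.803 1.241
v -0.161 -3.637 1.921
v 0.325 -3.176 0.833
v -0.081 -4.009 1.513
v 0.672 -3.541 0.592
v 0.266 -4.374 1.273
v 1.174 -3.783 0.596
v 0.768 -4.616 1.276
v -2.515 1.313 -1.805
v -2.01 1.693 -1.123
v -3.12 1.207 -0.032
v -3.625 0.827 -0.715
v -2.307 2.043 -1.268
v -3.416 1.557 -0.178
v -2.659 2.198 -1.558
v -3.769 1.712 -0.467
v -2.973 2.115 -1.914
v -4.082 1.63 -0.823
v -3.164 1.818 -2.24
v -4.273 1.332 -1.149
v -3.181 1.385 -2.451
v -4.291 0.899 -1.36
v -3.02 0.933 -2.488
v -4.13 0.447 -1.397
v -2.724 0.583 -2.342
v -3.833 0.097 -1.252
v -2.371 0.428 -2.053
v -3.481 -0.058 -0.962
v -2.058 0.51 -1.697
v -3.167 0.025 -0.606
v -1.867 0.808 -1.371
v -2.976 0.322 -0.28
v -1.849 1.241 -1.16
v -2.959 0.755 -0.069
f 1 12 6
f 1 6 2
f 1 2 8
f 1 8 11
f 1 11 12
f 2 6 10
f 6 12 5
f 12 11 3
f 11 8 7
f 8 2 9
f 4 10 5
f 4 5 3
f 4 3 7
f 4 7 9
f 4 9 10
f 5 10 6
f 3 5 12
f 7 3 11
f 9 7 8
f 10 9 2
f 14 13 17
f 14 17 15
f 15 17 18
f 15 18 16
f 17 13 19
f 17 19 18
f 18 19 20
f 18 20 16
f 19 13 21
f 19 21 20
f 20 21 22
f 20 22 16
f 21 13 23
f 21 23 22
f 22 23 24
f 22 24 16
f 23 13 25
f 23 25 24
f 24 25 26
f 24 26 16
f 25 13 27
f 25 27 26
f 26 27 28
f 26 28 16
f 27 13 29
f 27 29 28
f 28 29 30
f 28 30 16
f 29 13 31
f 29 31 30
f 30 31 32
f 30 32 16
f 31 13 33
f 31 33 32
f 32 33 34
f 32 34 16
f 33 13 14
f 33 14 34
f 34 14 15
f 34 15 16
f 36 35 39
f 36 39 37
f 37 39 40
f 37 40 38
f 39 35 41
f 39 41 40
f 40 41 42
f 40 42 38
f 41 35 43
f 41 43 42
f 42 43 44
f 42 44 38
f 43 35 45
f 43 45 44
f 44 45 46
f 44 46 38
f 45 35 47
f 45 47 46
f 46 47 48
f 46 48 38
f 47 35 49
f 47 49 48
f 48 49 50
f 48 50 38
f 49 35 51
f 49 51 50
f 50 51 52
f 50 52 38
f 51 35 53
f 51 53 52
f 52 53 54
f 52 54 38
f 53 35 55
f 53 55 54
f 54 55 56
f 54 56 38
f 55 35 57
f 55 57 56
f 56 57 58
f 56 58 38
f 57 35 36
f 57 36 58
f 58 36 37
f 58 37 38
f 60 59 63
f 60 63 61
f 61 63 64
f 61 64 62
f 63 59 65
f 63 65 64
f 64 65 66
f 64 66 62
f 65 59 67
f 65 67 66
f 66 67 68
f 66 68 62
f 67 59 69
f 67 69 68
f 68 69 70
f 68 70 62
f 69 59 71
f 69 71 70
f 70 71 72
f 70 72 62
f 71 59 73
f 71 73 72
f 72 73 74
f 72 74 62
f 73 59 75
f 73 75 74
f 74 75 76
f 74 76 62
f 75 59 77
f 75 77 76
f 76 77 78
f 76 78 62
f 77 59 79
f 77 79 78
f 78 79 80
f 78 80 62
f 79 59 81
f 79 81 80
f 80 81 82
f 80 82 62
f 81 59 83
f 81 83 82
f 82 83 84
f 82 84 62
f 83 59 60
f 83 60 84
f 84 60 61
f 84 61 62

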